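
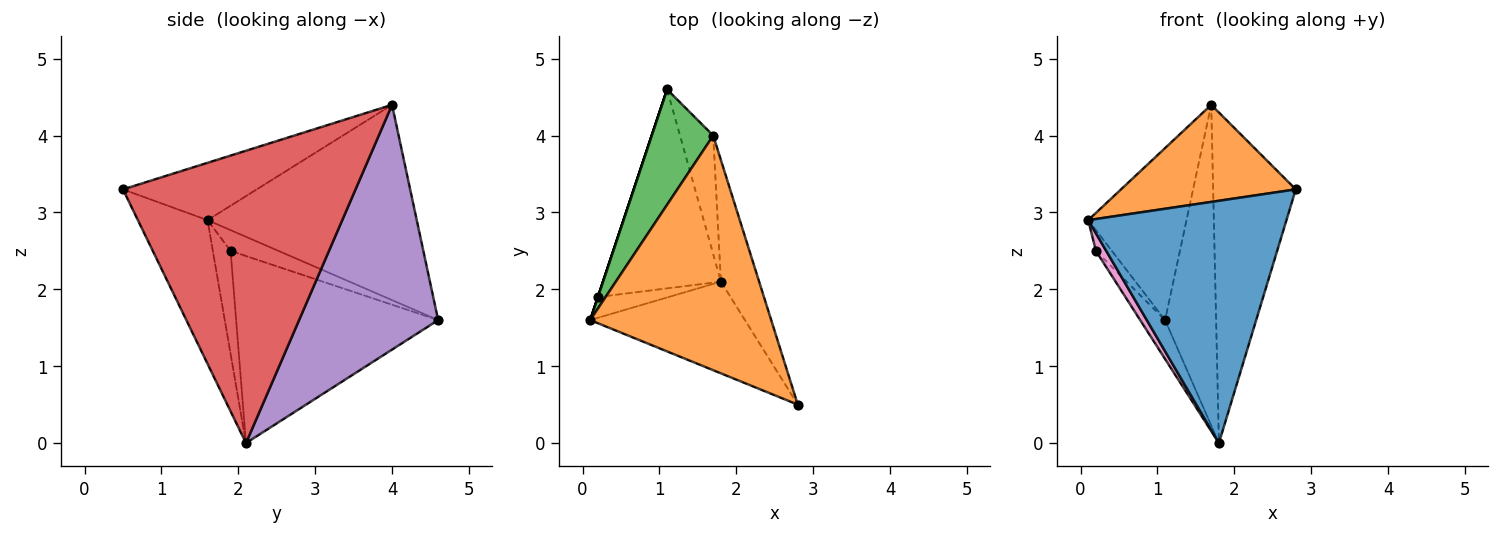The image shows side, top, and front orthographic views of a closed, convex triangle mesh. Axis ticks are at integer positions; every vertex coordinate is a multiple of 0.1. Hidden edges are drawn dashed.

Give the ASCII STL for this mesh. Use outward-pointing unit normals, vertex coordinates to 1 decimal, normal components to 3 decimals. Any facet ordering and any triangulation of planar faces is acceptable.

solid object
 facet normal -0.312 -0.889 -0.336
  outer loop
   vertex 1.8 2.1 0.0
   vertex 2.8 0.5 3.3
   vertex 0.1 1.6 2.9
  endloop
 endfacet
 facet normal -0.281 -0.367 0.887
  outer loop
   vertex 1.7 4.0 4.4
   vertex 0.1 1.6 2.9
   vertex 2.8 0.5 3.3
  endloop
 endfacet
 facet normal -0.870 0.409 0.274
  outer loop
   vertex 1.7 4.0 4.4
   vertex 1.1 4.6 1.6
   vertex 0.1 1.6 2.9
  endloop
 endfacet
 facet normal 0.935 0.332 -0.122
  outer loop
   vertex 1.7 4.0 4.4
   vertex 2.8 0.5 3.3
   vertex 1.8 2.1 0.0
  endloop
 endfacet
 facet normal 0.931 0.342 -0.126
  outer loop
   vertex 1.7 4.0 4.4
   vertex 1.8 2.1 0.0
   vertex 1.1 4.6 1.6
  endloop
 endfacet
 facet normal -0.949 0.316 0.000
  outer loop
   vertex 0.2 1.9 2.5
   vertex 0.1 1.6 2.9
   vertex 1.1 4.6 1.6
  endloop
 endfacet
 facet normal -0.743 -0.433 -0.510
  outer loop
   vertex 0.2 1.9 2.5
   vertex 1.8 2.1 0.0
   vertex 0.1 1.6 2.9
  endloop
 endfacet
 facet normal -0.841 0.104 -0.530
  outer loop
   vertex 0.2 1.9 2.5
   vertex 1.1 4.6 1.6
   vertex 1.8 2.1 0.0
  endloop
 endfacet
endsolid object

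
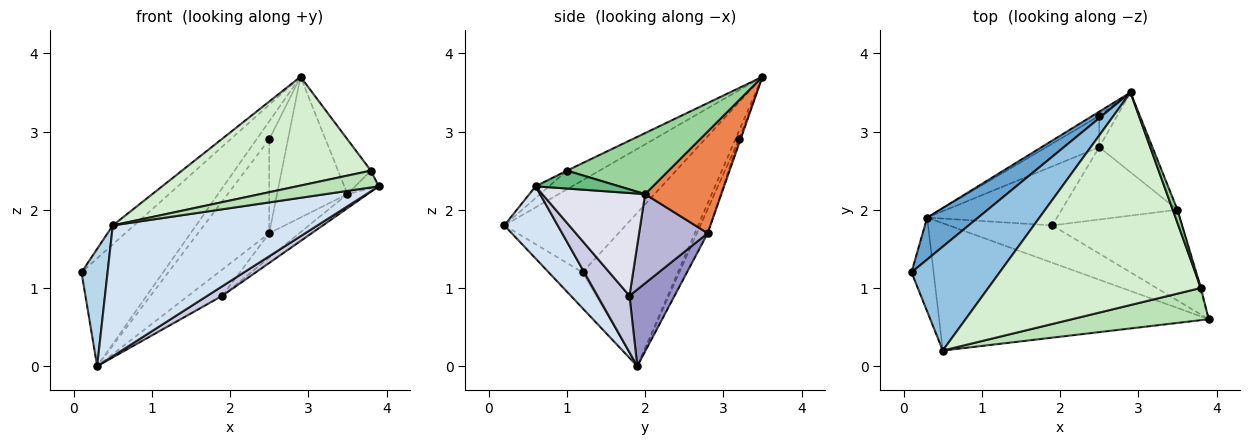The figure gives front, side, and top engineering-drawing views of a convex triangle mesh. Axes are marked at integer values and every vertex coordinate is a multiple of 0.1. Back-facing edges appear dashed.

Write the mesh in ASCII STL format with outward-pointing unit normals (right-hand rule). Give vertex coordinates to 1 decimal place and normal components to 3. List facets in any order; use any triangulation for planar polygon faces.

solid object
 facet normal -0.737 0.630 0.245
  outer loop
   vertex 0.3 1.9 0.0
   vertex 0.1 1.2 1.2
   vertex 2.9 3.5 3.7
  endloop
 endfacet
 facet normal -0.716 0.126 0.687
  outer loop
   vertex 0.5 0.2 1.8
   vertex 2.9 3.5 3.7
   vertex 0.1 1.2 1.2
  endloop
 endfacet
 facet normal -0.712 -0.548 -0.438
  outer loop
   vertex 0.5 0.2 1.8
   vertex 0.1 1.2 1.2
   vertex 0.3 1.9 0.0
  endloop
 endfacet
 facet normal 0.184 -0.704 -0.686
  outer loop
   vertex 0.5 0.2 1.8
   vertex 0.3 1.9 0.0
   vertex 3.9 0.6 2.3
  endloop
 endfacet
 facet normal 0.686 0.633 -0.359
  outer loop
   vertex 3.5 2.0 2.2
   vertex 2.5 2.8 1.7
   vertex 2.9 3.5 3.7
  endloop
 endfacet
 facet normal -0.266 0.939 -0.219
  outer loop
   vertex 2.5 3.2 2.9
   vertex 0.3 1.9 0.0
   vertex 2.9 3.5 3.7
  endloop
 endfacet
 facet normal -0.079 0.946 -0.315
  outer loop
   vertex 2.5 3.2 2.9
   vertex 2.9 3.5 3.7
   vertex 2.5 2.8 1.7
  endloop
 endfacet
 facet normal -0.142 0.939 -0.313
  outer loop
   vertex 2.5 3.2 2.9
   vertex 2.5 2.8 1.7
   vertex 0.3 1.9 0.0
  endloop
 endfacet
 facet normal 0.961 0.270 -0.060
  outer loop
   vertex 3.8 1.0 2.5
   vertex 3.9 0.6 2.3
   vertex 3.5 2.0 2.2
  endloop
 endfacet
 facet normal 0.949 0.307 0.073
  outer loop
   vertex 3.8 1.0 2.5
   vertex 3.5 2.0 2.2
   vertex 2.9 3.5 3.7
  endloop
 endfacet
 facet normal -0.076 -0.461 0.884
  outer loop
   vertex 3.8 1.0 2.5
   vertex 0.5 0.2 1.8
   vertex 3.9 0.6 2.3
  endloop
 endfacet
 facet normal -0.078 -0.454 0.887
  outer loop
   vertex 3.8 1.0 2.5
   vertex 2.9 3.5 3.7
   vertex 0.5 0.2 1.8
  endloop
 endfacet
 facet normal 0.475 0.358 -0.804
  outer loop
   vertex 1.9 1.8 0.9
   vertex 0.3 1.9 0.0
   vertex 2.5 2.8 1.7
  endloop
 endfacet
 facet normal 0.589 0.259 -0.765
  outer loop
   vertex 1.9 1.8 0.9
   vertex 2.5 2.8 1.7
   vertex 3.5 2.0 2.2
  endloop
 endfacet
 facet normal 0.468 -0.219 -0.856
  outer loop
   vertex 1.9 1.8 0.9
   vertex 3.9 0.6 2.3
   vertex 0.3 1.9 0.0
  endloop
 endfacet
 facet normal 0.617 0.121 -0.778
  outer loop
   vertex 1.9 1.8 0.9
   vertex 3.5 2.0 2.2
   vertex 3.9 0.6 2.3
  endloop
 endfacet
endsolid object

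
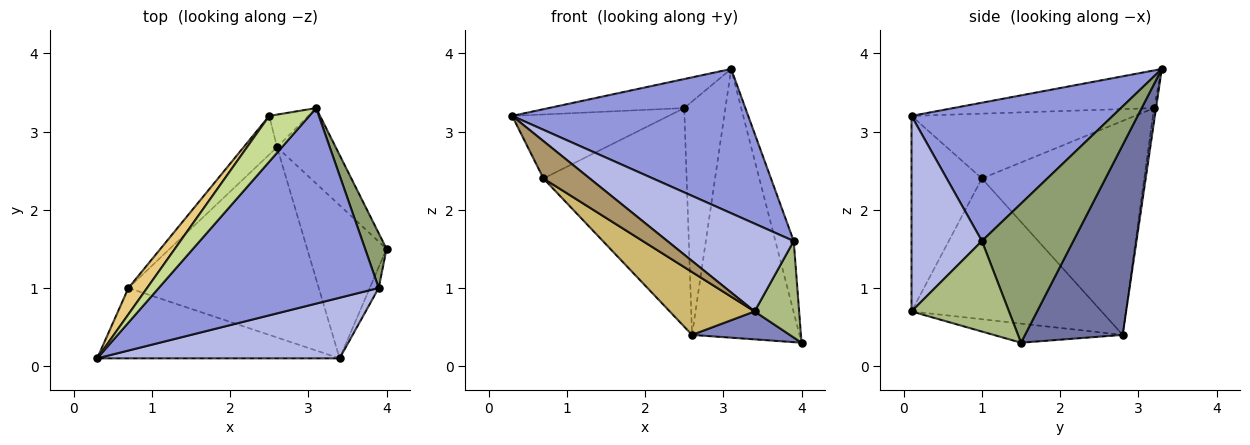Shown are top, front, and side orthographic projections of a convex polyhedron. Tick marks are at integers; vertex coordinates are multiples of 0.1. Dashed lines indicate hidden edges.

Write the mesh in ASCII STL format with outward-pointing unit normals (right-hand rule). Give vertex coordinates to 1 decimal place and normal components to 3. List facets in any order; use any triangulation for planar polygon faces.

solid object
 facet normal 0.658 0.725 -0.203
  outer loop
   vertex 2.6 2.8 0.4
   vertex 3.1 3.3 3.8
   vertex 4.0 1.5 0.3
  endloop
 endfacet
 facet normal -0.231 -0.175 -0.957
  outer loop
   vertex 2.6 2.8 0.4
   vertex 4.0 1.5 0.3
   vertex 3.4 0.1 0.7
  endloop
 endfacet
 facet normal 0.452 -0.530 0.718
  outer loop
   vertex 3.9 1.0 1.6
   vertex 3.1 3.3 3.8
   vertex 0.3 0.1 3.2
  endloop
 endfacet
 facet normal 0.417 -0.748 0.517
  outer loop
   vertex 3.9 1.0 1.6
   vertex 0.3 0.1 3.2
   vertex 3.4 0.1 0.7
  endloop
 endfacet
 facet normal 0.969 0.194 0.149
  outer loop
   vertex 3.9 1.0 1.6
   vertex 4.0 1.5 0.3
   vertex 3.1 3.3 3.8
  endloop
 endfacet
 facet normal 0.906 -0.414 -0.089
  outer loop
   vertex 3.9 1.0 1.6
   vertex 3.4 0.1 0.7
   vertex 4.0 1.5 0.3
  endloop
 endfacet
 facet normal -0.621 0.420 0.662
  outer loop
   vertex 2.5 3.2 3.3
   vertex 0.3 0.1 3.2
   vertex 3.1 3.3 3.8
  endloop
 endfacet
 facet normal -0.050 0.989 -0.138
  outer loop
   vertex 2.5 3.2 3.3
   vertex 3.1 3.3 3.8
   vertex 2.6 2.8 0.4
  endloop
 endfacet
 facet normal -0.580 -0.382 -0.719
  outer loop
   vertex 0.7 1.0 2.4
   vertex 3.4 0.1 0.7
   vertex 0.3 0.1 3.2
  endloop
 endfacet
 facet normal -0.575 -0.257 -0.777
  outer loop
   vertex 0.7 1.0 2.4
   vertex 2.6 2.8 0.4
   vertex 3.4 0.1 0.7
  endloop
 endfacet
 facet normal -0.797 0.558 0.230
  outer loop
   vertex 0.7 1.0 2.4
   vertex 0.3 0.1 3.2
   vertex 2.5 3.2 3.3
  endloop
 endfacet
 facet normal -0.745 0.657 -0.116
  outer loop
   vertex 0.7 1.0 2.4
   vertex 2.5 3.2 3.3
   vertex 2.6 2.8 0.4
  endloop
 endfacet
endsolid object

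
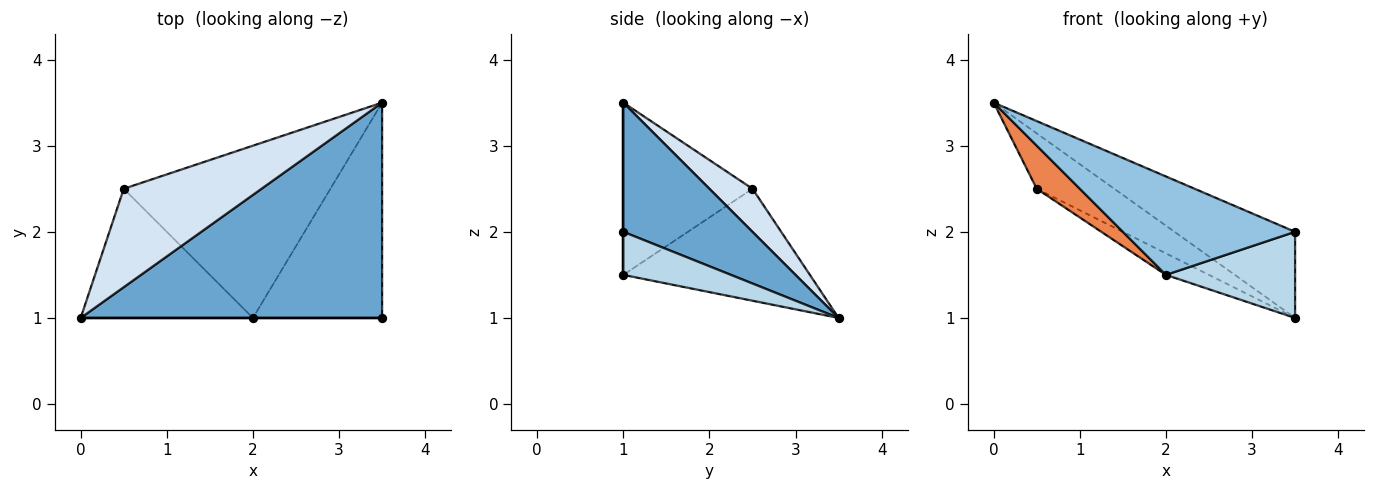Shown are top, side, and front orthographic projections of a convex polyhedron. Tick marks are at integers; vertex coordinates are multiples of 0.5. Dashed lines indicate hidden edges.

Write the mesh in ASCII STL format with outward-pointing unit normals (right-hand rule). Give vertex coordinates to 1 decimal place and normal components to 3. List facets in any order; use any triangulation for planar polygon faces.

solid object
 facet normal 0.370 0.345 0.863
  outer loop
   vertex 3.5 1.0 2.0
   vertex 3.5 3.5 1.0
   vertex 0.0 1.0 3.5
  endloop
 endfacet
 facet normal 0.000 -1.000 0.000
  outer loop
   vertex 2.0 1.0 1.5
   vertex 3.5 1.0 2.0
   vertex 0.0 1.0 3.5
  endloop
 endfacet
 facet normal 0.296 -0.355 -0.887
  outer loop
   vertex 2.0 1.0 1.5
   vertex 3.5 3.5 1.0
   vertex 3.5 1.0 2.0
  endloop
 endfacet
 facet normal 0.263 0.473 0.841
  outer loop
   vertex 0.5 2.5 2.5
   vertex 0.0 1.0 3.5
   vertex 3.5 3.5 1.0
  endloop
 endfacet
 facet normal -0.688 -0.229 -0.688
  outer loop
   vertex 0.5 2.5 2.5
   vertex 2.0 1.0 1.5
   vertex 0.0 1.0 3.5
  endloop
 endfacet
 facet normal -0.473 0.109 -0.874
  outer loop
   vertex 0.5 2.5 2.5
   vertex 3.5 3.5 1.0
   vertex 2.0 1.0 1.5
  endloop
 endfacet
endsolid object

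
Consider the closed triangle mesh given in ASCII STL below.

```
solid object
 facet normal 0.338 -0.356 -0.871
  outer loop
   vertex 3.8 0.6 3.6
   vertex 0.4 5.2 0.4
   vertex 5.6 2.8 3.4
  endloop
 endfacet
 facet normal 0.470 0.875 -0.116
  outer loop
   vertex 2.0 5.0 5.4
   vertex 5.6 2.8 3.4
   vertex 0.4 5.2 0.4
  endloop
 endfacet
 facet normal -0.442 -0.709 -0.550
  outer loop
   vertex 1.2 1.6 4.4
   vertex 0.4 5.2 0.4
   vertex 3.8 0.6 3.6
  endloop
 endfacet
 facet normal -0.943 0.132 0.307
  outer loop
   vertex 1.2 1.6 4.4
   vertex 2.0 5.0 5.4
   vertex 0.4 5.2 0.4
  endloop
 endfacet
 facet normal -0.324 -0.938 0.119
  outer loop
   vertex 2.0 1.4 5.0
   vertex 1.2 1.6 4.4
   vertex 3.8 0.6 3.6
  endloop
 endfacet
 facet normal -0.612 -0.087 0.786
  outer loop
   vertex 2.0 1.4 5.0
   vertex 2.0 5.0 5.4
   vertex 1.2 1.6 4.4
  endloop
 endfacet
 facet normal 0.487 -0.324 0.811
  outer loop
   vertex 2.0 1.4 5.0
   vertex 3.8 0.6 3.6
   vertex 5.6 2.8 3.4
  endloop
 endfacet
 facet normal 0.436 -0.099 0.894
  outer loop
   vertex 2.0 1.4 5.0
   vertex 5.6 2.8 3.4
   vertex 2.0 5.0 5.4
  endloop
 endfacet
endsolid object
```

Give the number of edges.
12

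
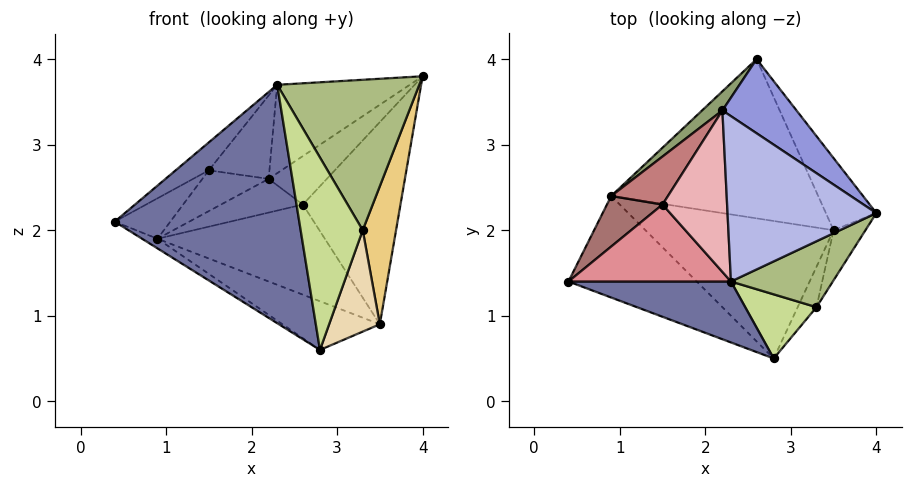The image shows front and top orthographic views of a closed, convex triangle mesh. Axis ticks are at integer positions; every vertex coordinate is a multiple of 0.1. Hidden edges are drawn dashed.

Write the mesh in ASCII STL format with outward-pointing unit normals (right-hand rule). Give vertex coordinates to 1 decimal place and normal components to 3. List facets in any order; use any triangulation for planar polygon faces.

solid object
 facet normal -0.204 -0.948 0.242
  outer loop
   vertex 2.3 1.4 3.7
   vertex 0.4 1.4 2.1
   vertex 2.8 0.5 0.6
  endloop
 endfacet
 facet normal -0.506 0.081 -0.859
  outer loop
   vertex 0.9 2.4 1.9
   vertex 2.8 0.5 0.6
   vertex 0.4 1.4 2.1
  endloop
 endfacet
 facet normal -0.190 0.537 0.822
  outer loop
   vertex 2.2 3.4 2.6
   vertex 4.0 2.2 3.8
   vertex 2.6 4.0 2.3
  endloop
 endfacet
 facet normal -0.264 0.455 0.851
  outer loop
   vertex 2.2 3.4 2.6
   vertex 2.3 1.4 3.7
   vertex 4.0 2.2 3.8
  endloop
 endfacet
 facet normal -0.683 0.635 0.360
  outer loop
   vertex 2.2 3.4 2.6
   vertex 2.6 4.0 2.3
   vertex 0.9 2.4 1.9
  endloop
 endfacet
 facet normal 0.377 -0.848 0.372
  outer loop
   vertex 3.3 1.1 2.0
   vertex 4.0 2.2 3.8
   vertex 2.3 1.4 3.7
  endloop
 endfacet
 facet normal 0.245 -0.920 0.307
  outer loop
   vertex 3.3 1.1 2.0
   vertex 2.3 1.4 3.7
   vertex 2.8 0.5 0.6
  endloop
 endfacet
 facet normal -0.251 0.477 -0.842
  outer loop
   vertex 3.5 2.0 0.9
   vertex 0.9 2.4 1.9
   vertex 2.6 4.0 2.3
  endloop
 endfacet
 facet normal -0.297 0.319 -0.900
  outer loop
   vertex 3.5 2.0 0.9
   vertex 2.8 0.5 0.6
   vertex 0.9 2.4 1.9
  endloop
 endfacet
 facet normal 0.844 0.506 -0.180
  outer loop
   vertex 3.5 2.0 0.9
   vertex 2.6 4.0 2.3
   vertex 4.0 2.2 3.8
  endloop
 endfacet
 facet normal 0.920 -0.368 -0.133
  outer loop
   vertex 3.5 2.0 0.9
   vertex 4.0 2.2 3.8
   vertex 3.3 1.1 2.0
  endloop
 endfacet
 facet normal 0.907 -0.392 -0.156
  outer loop
   vertex 3.5 2.0 0.9
   vertex 3.3 1.1 2.0
   vertex 2.8 0.5 0.6
  endloop
 endfacet
 facet normal -0.684 0.456 0.570
  outer loop
   vertex 1.5 2.3 2.7
   vertex 0.9 2.4 1.9
   vertex 0.4 1.4 2.1
  endloop
 endfacet
 facet normal -0.672 0.479 0.564
  outer loop
   vertex 1.5 2.3 2.7
   vertex 2.2 3.4 2.6
   vertex 0.9 2.4 1.9
  endloop
 endfacet
 facet normal -0.621 0.267 0.737
  outer loop
   vertex 1.5 2.3 2.7
   vertex 0.4 1.4 2.1
   vertex 2.3 1.4 3.7
  endloop
 endfacet
 facet normal -0.511 0.395 0.764
  outer loop
   vertex 1.5 2.3 2.7
   vertex 2.3 1.4 3.7
   vertex 2.2 3.4 2.6
  endloop
 endfacet
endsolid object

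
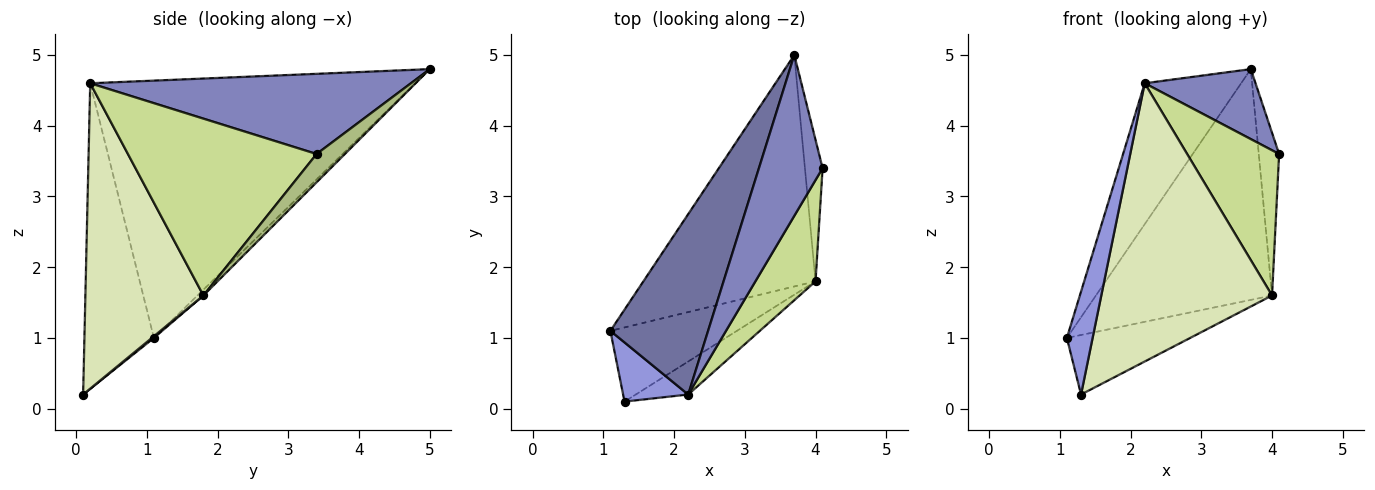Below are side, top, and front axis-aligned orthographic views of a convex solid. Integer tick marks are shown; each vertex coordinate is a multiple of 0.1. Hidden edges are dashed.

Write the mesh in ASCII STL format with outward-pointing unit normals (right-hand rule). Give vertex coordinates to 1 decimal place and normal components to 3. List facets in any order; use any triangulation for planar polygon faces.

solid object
 facet normal -0.901 0.267 0.342
  outer loop
   vertex 2.2 0.2 4.6
   vertex 3.7 5.0 4.8
   vertex 1.1 1.1 1.0
  endloop
 endfacet
 facet normal 0.756 -0.261 0.600
  outer loop
   vertex 2.2 0.2 4.6
   vertex 4.1 3.4 3.6
   vertex 3.7 5.0 4.8
  endloop
 endfacet
 facet normal -0.920 -0.341 0.196
  outer loop
   vertex 2.2 0.2 4.6
   vertex 1.1 1.1 1.0
   vertex 1.3 0.1 0.2
  endloop
 endfacet
 facet normal -0.024 0.706 -0.708
  outer loop
   vertex 4.0 1.8 1.6
   vertex 1.1 1.1 1.0
   vertex 3.7 5.0 4.8
  endloop
 endfacet
 facet normal 0.010 0.626 -0.780
  outer loop
   vertex 4.0 1.8 1.6
   vertex 1.3 0.1 0.2
   vertex 1.1 1.1 1.0
  endloop
 endfacet
 facet normal 0.724 0.520 -0.453
  outer loop
   vertex 4.0 1.8 1.6
   vertex 3.7 5.0 4.8
   vertex 4.1 3.4 3.6
  endloop
 endfacet
 facet normal 0.860 -0.419 0.292
  outer loop
   vertex 4.0 1.8 1.6
   vertex 4.1 3.4 3.6
   vertex 2.2 0.2 4.6
  endloop
 endfacet
 facet normal 0.566 -0.819 -0.097
  outer loop
   vertex 4.0 1.8 1.6
   vertex 2.2 0.2 4.6
   vertex 1.3 0.1 0.2
  endloop
 endfacet
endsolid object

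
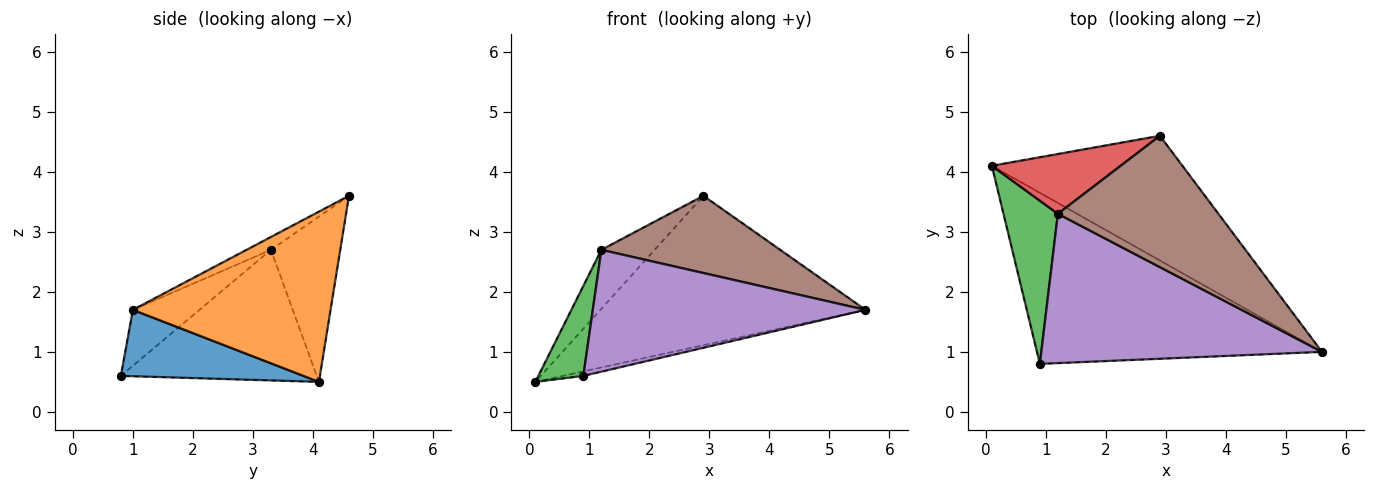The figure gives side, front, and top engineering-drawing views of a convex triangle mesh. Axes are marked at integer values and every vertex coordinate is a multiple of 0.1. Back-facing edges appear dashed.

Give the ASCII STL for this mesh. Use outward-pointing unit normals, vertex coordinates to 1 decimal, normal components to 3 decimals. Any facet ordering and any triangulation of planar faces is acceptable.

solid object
 facet normal 0.227 0.025 -0.974
  outer loop
   vertex 0.9 0.8 0.6
   vertex 0.1 4.1 0.5
   vertex 5.6 1.0 1.7
  endloop
 endfacet
 facet normal 0.497 0.666 -0.556
  outer loop
   vertex 2.9 4.6 3.6
   vertex 5.6 1.0 1.7
   vertex 0.1 4.1 0.5
  endloop
 endfacet
 facet normal -0.903 -0.208 0.376
  outer loop
   vertex 1.2 3.3 2.7
   vertex 0.1 4.1 0.5
   vertex 0.9 0.8 0.6
  endloop
 endfacet
 facet normal -0.675 0.518 0.526
  outer loop
   vertex 1.2 3.3 2.7
   vertex 2.9 4.6 3.6
   vertex 0.1 4.1 0.5
  endloop
 endfacet
 facet normal -0.153 -0.625 0.766
  outer loop
   vertex 1.2 3.3 2.7
   vertex 0.9 0.8 0.6
   vertex 5.6 1.0 1.7
  endloop
 endfacet
 facet normal -0.069 -0.506 0.860
  outer loop
   vertex 1.2 3.3 2.7
   vertex 5.6 1.0 1.7
   vertex 2.9 4.6 3.6
  endloop
 endfacet
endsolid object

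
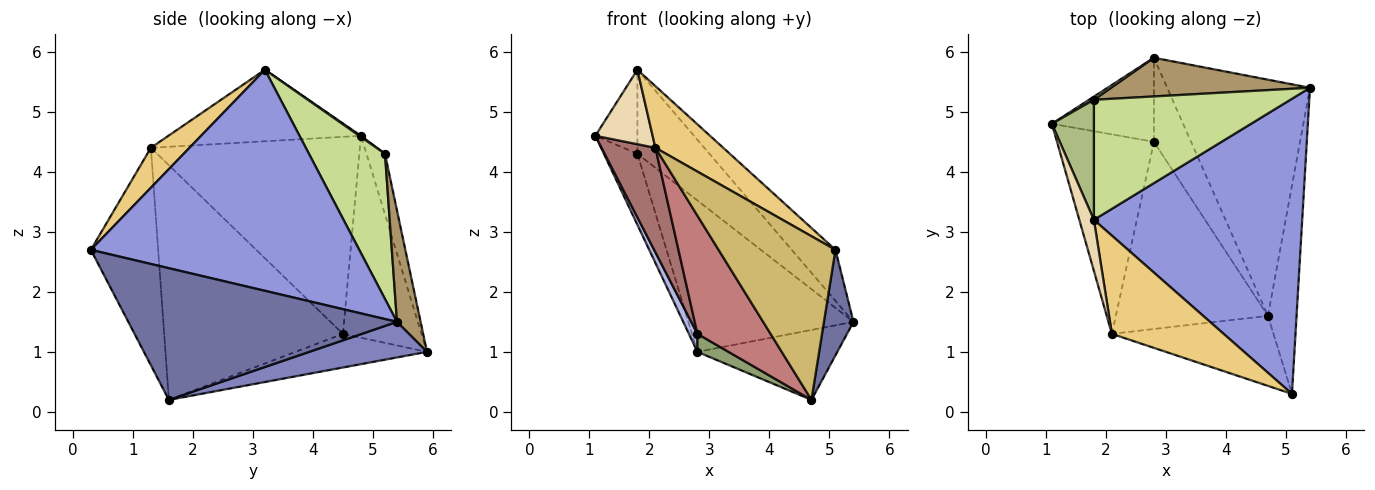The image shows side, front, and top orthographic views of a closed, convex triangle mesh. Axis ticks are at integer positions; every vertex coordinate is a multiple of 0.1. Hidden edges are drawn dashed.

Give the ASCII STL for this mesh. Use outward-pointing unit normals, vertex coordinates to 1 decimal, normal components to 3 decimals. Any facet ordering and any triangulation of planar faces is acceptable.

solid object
 facet normal 0.972 -0.107 -0.211
  outer loop
   vertex 4.7 1.6 0.2
   vertex 5.4 5.4 1.5
   vertex 5.1 0.3 2.7
  endloop
 endfacet
 facet normal 0.232 0.276 -0.933
  outer loop
   vertex 2.8 5.9 1.0
   vertex 5.4 5.4 1.5
   vertex 4.7 1.6 0.2
  endloop
 endfacet
 facet normal 0.723 0.118 0.681
  outer loop
   vertex 1.8 3.2 5.7
   vertex 5.1 0.3 2.7
   vertex 5.4 5.4 1.5
  endloop
 endfacet
 facet normal -0.888 -0.096 -0.449
  outer loop
   vertex 2.8 4.5 1.3
   vertex 1.1 4.8 4.6
   vertex 2.8 5.9 1.0
  endloop
 endfacet
 facet normal -0.663 -0.157 -0.732
  outer loop
   vertex 2.8 4.5 1.3
   vertex 2.8 5.9 1.0
   vertex 4.7 1.6 0.2
  endloop
 endfacet
 facet normal 0.023 0.573 0.819
  outer loop
   vertex 1.8 5.2 4.3
   vertex 1.1 4.8 4.6
   vertex 1.8 3.2 5.7
  endloop
 endfacet
 facet normal 0.518 0.491 0.701
  outer loop
   vertex 1.8 5.2 4.3
   vertex 1.8 3.2 5.7
   vertex 5.4 5.4 1.5
  endloop
 endfacet
 facet normal -0.483 0.875 0.039
  outer loop
   vertex 1.8 5.2 4.3
   vertex 2.8 5.9 1.0
   vertex 1.1 4.8 4.6
  endloop
 endfacet
 facet normal 0.137 0.960 0.245
  outer loop
   vertex 1.8 5.2 4.3
   vertex 5.4 5.4 1.5
   vertex 2.8 5.9 1.0
  endloop
 endfacet
 facet normal -0.468 -0.813 -0.348
  outer loop
   vertex 2.1 1.3 4.4
   vertex 4.7 1.6 0.2
   vertex 5.1 0.3 2.7
  endloop
 endfacet
 facet normal 0.290 -0.509 0.811
  outer loop
   vertex 2.1 1.3 4.4
   vertex 5.1 0.3 2.7
   vertex 1.8 3.2 5.7
  endloop
 endfacet
 facet normal -0.941 -0.280 0.192
  outer loop
   vertex 2.1 1.3 4.4
   vertex 1.8 3.2 5.7
   vertex 1.1 4.8 4.6
  endloop
 endfacet
 facet normal -0.874 -0.225 -0.430
  outer loop
   vertex 2.1 1.3 4.4
   vertex 1.1 4.8 4.6
   vertex 2.8 4.5 1.3
  endloop
 endfacet
 facet normal -0.794 -0.325 -0.514
  outer loop
   vertex 2.1 1.3 4.4
   vertex 2.8 4.5 1.3
   vertex 4.7 1.6 0.2
  endloop
 endfacet
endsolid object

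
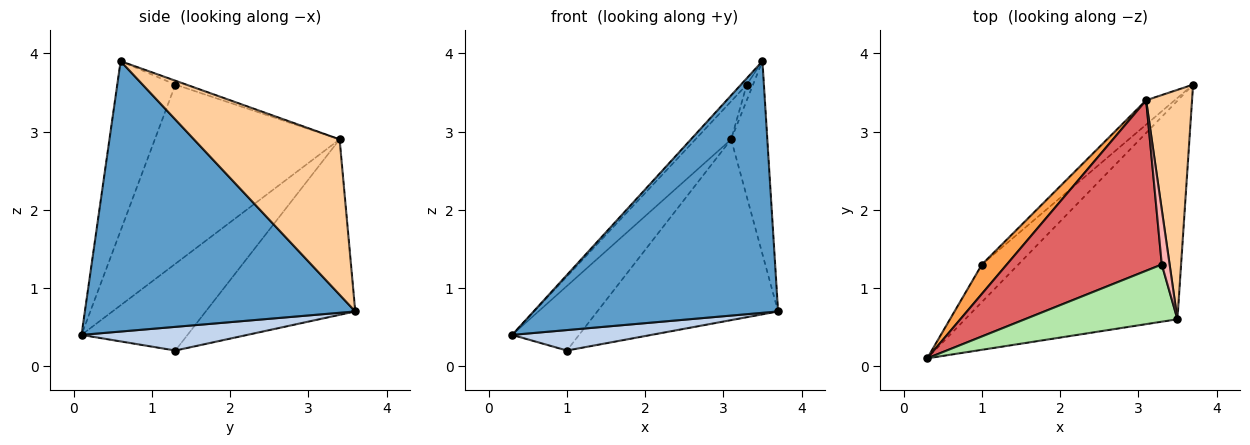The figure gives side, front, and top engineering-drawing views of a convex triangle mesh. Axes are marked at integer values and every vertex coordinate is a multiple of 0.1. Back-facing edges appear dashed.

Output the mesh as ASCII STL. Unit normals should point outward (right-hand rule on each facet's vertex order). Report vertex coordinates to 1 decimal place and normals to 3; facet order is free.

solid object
 facet normal 0.641 -0.580 -0.503
  outer loop
   vertex 3.5 0.6 3.9
   vertex 0.3 0.1 0.4
   vertex 3.7 3.6 0.7
  endloop
 endfacet
 facet normal 0.496 -0.416 -0.762
  outer loop
   vertex 1.0 1.3 0.2
   vertex 3.7 3.6 0.7
   vertex 0.3 0.1 0.4
  endloop
 endfacet
 facet normal -0.822 0.519 0.236
  outer loop
   vertex 3.1 3.4 2.9
   vertex 1.0 1.3 0.2
   vertex 0.3 0.1 0.4
  endloop
 endfacet
 facet normal 0.933 0.232 0.276
  outer loop
   vertex 3.1 3.4 2.9
   vertex 3.5 0.6 3.9
   vertex 3.7 3.6 0.7
  endloop
 endfacet
 facet normal -0.634 0.767 -0.103
  outer loop
   vertex 3.1 3.4 2.9
   vertex 3.7 3.6 0.7
   vertex 1.0 1.3 0.2
  endloop
 endfacet
 facet normal -0.741 0.074 0.667
  outer loop
   vertex 3.3 1.3 3.6
   vertex 0.3 0.1 0.4
   vertex 3.5 0.6 3.9
  endloop
 endfacet
 facet normal -0.748 0.145 0.647
  outer loop
   vertex 3.3 1.3 3.6
   vertex 3.1 3.4 2.9
   vertex 0.3 0.1 0.4
  endloop
 endfacet
 facet normal -0.433 0.248 0.867
  outer loop
   vertex 3.3 1.3 3.6
   vertex 3.5 0.6 3.9
   vertex 3.1 3.4 2.9
  endloop
 endfacet
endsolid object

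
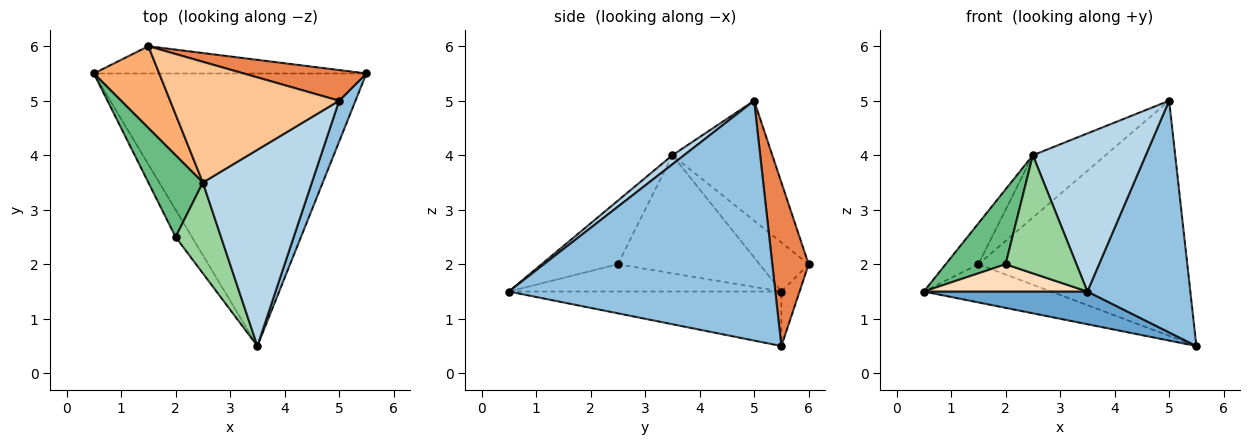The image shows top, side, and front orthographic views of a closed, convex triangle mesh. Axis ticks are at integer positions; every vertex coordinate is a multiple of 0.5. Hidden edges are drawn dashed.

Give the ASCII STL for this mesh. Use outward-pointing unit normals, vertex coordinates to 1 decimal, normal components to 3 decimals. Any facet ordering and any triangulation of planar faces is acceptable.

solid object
 facet normal -0.195 -0.117 -0.974
  outer loop
   vertex 3.5 0.5 1.5
   vertex 0.5 5.5 1.5
   vertex 5.5 5.5 0.5
  endloop
 endfacet
 facet normal 0.931 -0.360 0.063
  outer loop
   vertex 5.0 5.0 5.0
   vertex 3.5 0.5 1.5
   vertex 5.5 5.5 0.5
  endloop
 endfacet
 facet normal 0.065 -0.626 0.777
  outer loop
   vertex 2.5 3.5 4.0
   vertex 3.5 0.5 1.5
   vertex 5.0 5.0 5.0
  endloop
 endfacet
 facet normal -0.115 0.808 -0.577
  outer loop
   vertex 1.5 6.0 2.0
   vertex 5.5 5.5 0.5
   vertex 0.5 5.5 1.5
  endloop
 endfacet
 facet normal 0.170 0.977 0.127
  outer loop
   vertex 1.5 6.0 2.0
   vertex 5.0 5.0 5.0
   vertex 5.5 5.5 0.5
  endloop
 endfacet
 facet normal -0.557 0.371 0.743
  outer loop
   vertex 1.5 6.0 2.0
   vertex 0.5 5.5 1.5
   vertex 2.5 3.5 4.0
  endloop
 endfacet
 facet normal -0.533 0.388 0.752
  outer loop
   vertex 1.5 6.0 2.0
   vertex 2.5 3.5 4.0
   vertex 5.0 5.0 5.0
  endloop
 endfacet
 facet normal -0.762 -0.457 -0.457
  outer loop
   vertex 2.0 2.5 2.0
   vertex 0.5 5.5 1.5
   vertex 3.5 0.5 1.5
  endloop
 endfacet
 facet normal -0.848 -0.359 0.391
  outer loop
   vertex 2.0 2.5 2.0
   vertex 2.5 3.5 4.0
   vertex 0.5 5.5 1.5
  endloop
 endfacet
 facet normal -0.649 -0.603 0.464
  outer loop
   vertex 2.0 2.5 2.0
   vertex 3.5 0.5 1.5
   vertex 2.5 3.5 4.0
  endloop
 endfacet
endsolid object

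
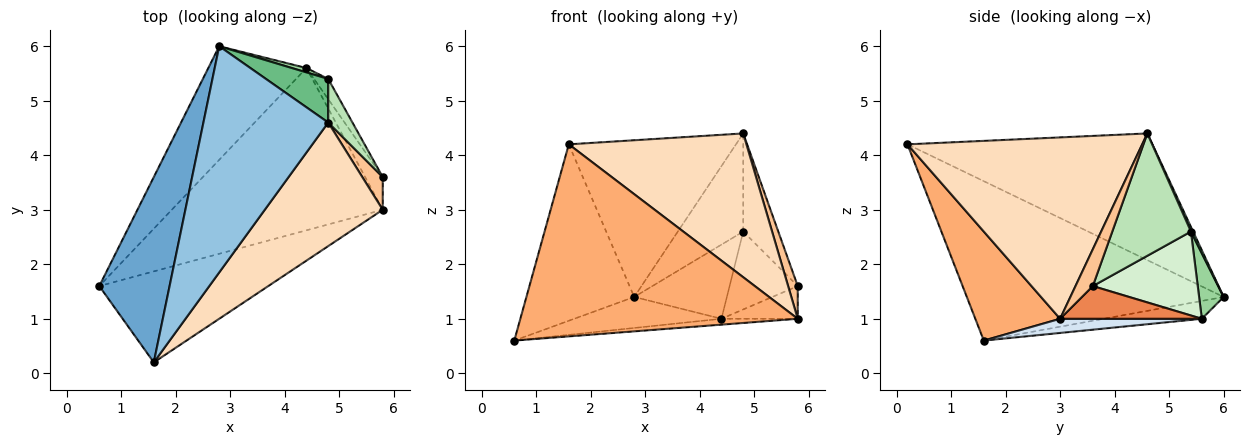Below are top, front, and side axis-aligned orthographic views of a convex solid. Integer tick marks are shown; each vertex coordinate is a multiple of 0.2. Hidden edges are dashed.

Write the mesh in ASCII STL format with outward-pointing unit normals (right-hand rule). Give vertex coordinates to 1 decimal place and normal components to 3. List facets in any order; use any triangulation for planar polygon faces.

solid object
 facet normal -0.854 0.359 0.377
  outer loop
   vertex 1.6 0.2 4.2
   vertex 2.8 6.0 1.4
   vertex 0.6 1.6 0.6
  endloop
 endfacet
 facet normal -0.641 0.437 0.631
  outer loop
   vertex 4.8 4.6 4.4
   vertex 2.8 6.0 1.4
   vertex 1.6 0.2 4.2
  endloop
 endfacet
 facet normal -0.173 0.259 -0.950
  outer loop
   vertex 4.4 5.6 1.0
   vertex 0.6 1.6 0.6
   vertex 2.8 6.0 1.4
  endloop
 endfacet
 facet normal 0.067 0.036 -0.997
  outer loop
   vertex 5.8 3.0 1.0
   vertex 0.6 1.6 0.6
   vertex 4.4 5.6 1.0
  endloop
 endfacet
 facet normal 0.796 0.428 -0.428
  outer loop
   vertex 5.8 3.0 1.0
   vertex 4.4 5.6 1.0
   vertex 5.8 3.6 1.6
  endloop
 endfacet
 facet normal 0.266 -0.871 -0.413
  outer loop
   vertex 5.8 3.0 1.0
   vertex 1.6 0.2 4.2
   vertex 0.6 1.6 0.6
  endloop
 endfacet
 facet normal 0.786 -0.437 0.437
  outer loop
   vertex 5.8 3.0 1.0
   vertex 5.8 3.6 1.6
   vertex 4.8 4.6 4.4
  endloop
 endfacet
 facet normal 0.708 -0.536 0.460
  outer loop
   vertex 5.8 3.0 1.0
   vertex 4.8 4.6 4.4
   vertex 1.6 0.2 4.2
  endloop
 endfacet
 facet normal 0.030 0.913 0.406
  outer loop
   vertex 4.8 5.4 2.6
   vertex 2.8 6.0 1.4
   vertex 4.8 4.6 4.4
  endloop
 endfacet
 facet normal 0.255 0.965 0.057
  outer loop
   vertex 4.8 5.4 2.6
   vertex 4.4 5.6 1.0
   vertex 2.8 6.0 1.4
  endloop
 endfacet
 facet normal 0.899 0.400 0.178
  outer loop
   vertex 4.8 5.4 2.6
   vertex 4.8 4.6 4.4
   vertex 5.8 3.6 1.6
  endloop
 endfacet
 facet normal 0.830 0.539 -0.140
  outer loop
   vertex 4.8 5.4 2.6
   vertex 5.8 3.6 1.6
   vertex 4.4 5.6 1.0
  endloop
 endfacet
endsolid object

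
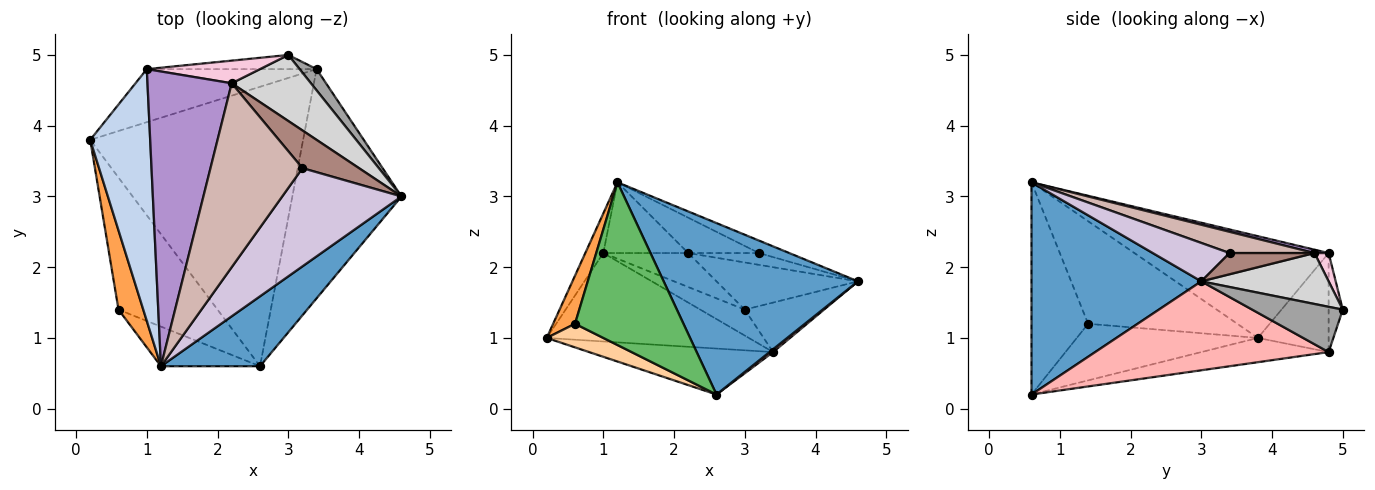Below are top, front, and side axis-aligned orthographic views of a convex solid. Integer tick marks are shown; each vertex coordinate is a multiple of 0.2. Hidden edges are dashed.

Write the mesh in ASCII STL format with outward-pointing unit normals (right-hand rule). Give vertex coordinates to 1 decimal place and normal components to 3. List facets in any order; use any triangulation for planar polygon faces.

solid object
 facet normal 0.629 -0.720 0.294
  outer loop
   vertex 2.6 0.6 0.2
   vertex 4.6 3.0 1.8
   vertex 1.2 0.6 3.2
  endloop
 endfacet
 facet normal -0.859 0.080 0.506
  outer loop
   vertex 1.0 4.8 2.2
   vertex 0.2 3.8 1.0
   vertex 1.2 0.6 3.2
  endloop
 endfacet
 facet normal -0.962 -0.141 0.232
  outer loop
   vertex 0.6 1.4 1.2
   vertex 1.2 0.6 3.2
   vertex 0.2 3.8 1.0
  endloop
 endfacet
 facet normal -0.490 -0.153 -0.858
  outer loop
   vertex 0.6 1.4 1.2
   vertex 0.2 3.8 1.0
   vertex 2.6 0.6 0.2
  endloop
 endfacet
 facet normal -0.452 -0.867 -0.211
  outer loop
   vertex 0.6 1.4 1.2
   vertex 2.6 0.6 0.2
   vertex 1.2 0.6 3.2
  endloop
 endfacet
 facet normal -0.287 0.821 -0.493
  outer loop
   vertex 3.4 4.8 0.8
   vertex 0.2 3.8 1.0
   vertex 1.0 4.8 2.2
  endloop
 endfacet
 facet normal -0.112 0.161 -0.981
  outer loop
   vertex 3.4 4.8 0.8
   vertex 2.6 0.6 0.2
   vertex 0.2 3.8 1.0
  endloop
 endfacet
 facet normal 0.632 -0.010 -0.775
  outer loop
   vertex 3.4 4.8 0.8
   vertex 4.6 3.0 1.8
   vertex 2.6 0.6 0.2
  endloop
 endfacet
 facet normal 0.039 0.233 0.972
  outer loop
   vertex 2.2 4.6 2.2
   vertex 1.0 4.8 2.2
   vertex 1.2 0.6 3.2
  endloop
 endfacet
 facet normal 0.304 0.120 0.945
  outer loop
   vertex 3.2 3.4 2.2
   vertex 1.2 0.6 3.2
   vertex 4.6 3.0 1.8
  endloop
 endfacet
 facet normal 0.337 0.281 0.899
  outer loop
   vertex 3.2 3.4 2.2
   vertex 4.6 3.0 1.8
   vertex 2.2 4.6 2.2
  endloop
 endfacet
 facet normal 0.221 0.184 0.958
  outer loop
   vertex 3.2 3.4 2.2
   vertex 2.2 4.6 2.2
   vertex 1.2 0.6 3.2
  endloop
 endfacet
 facet normal -0.269 0.846 -0.461
  outer loop
   vertex 3.0 5.0 1.4
   vertex 3.4 4.8 0.8
   vertex 1.0 4.8 2.2
  endloop
 endfacet
 facet normal 0.137 0.824 0.549
  outer loop
   vertex 3.0 5.0 1.4
   vertex 1.0 4.8 2.2
   vertex 2.2 4.6 2.2
  endloop
 endfacet
 facet normal 0.724 0.634 0.272
  outer loop
   vertex 3.0 5.0 1.4
   vertex 4.6 3.0 1.8
   vertex 3.4 4.8 0.8
  endloop
 endfacet
 facet normal 0.464 0.515 0.721
  outer loop
   vertex 3.0 5.0 1.4
   vertex 2.2 4.6 2.2
   vertex 4.6 3.0 1.8
  endloop
 endfacet
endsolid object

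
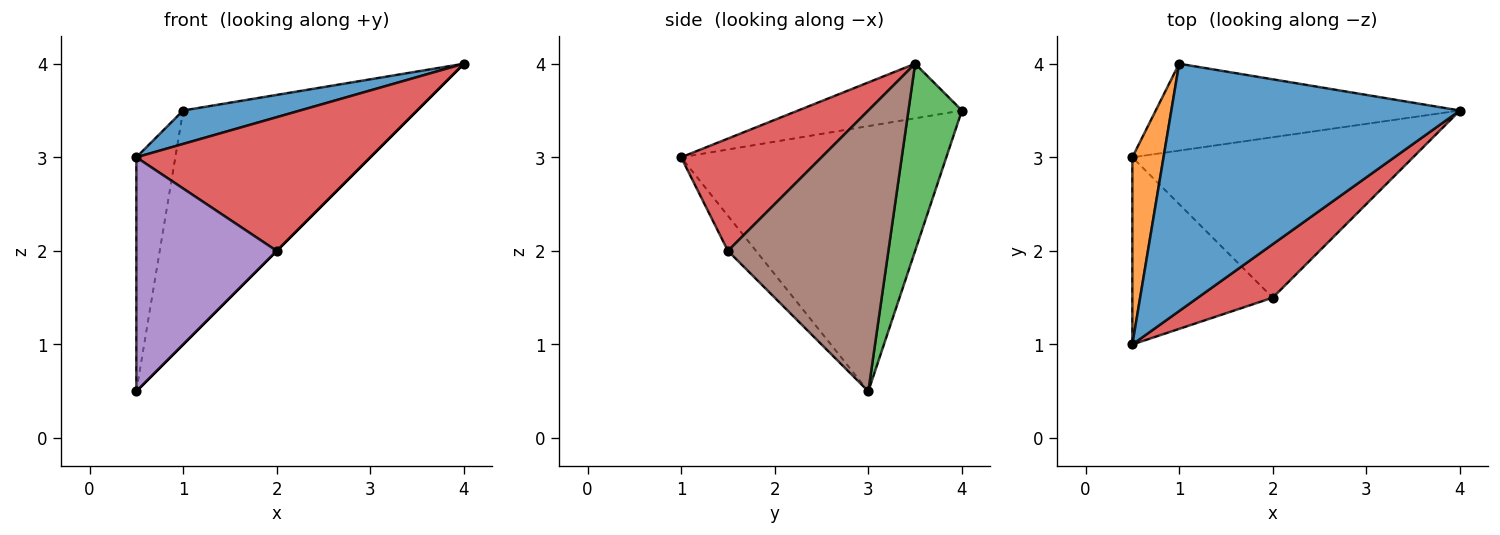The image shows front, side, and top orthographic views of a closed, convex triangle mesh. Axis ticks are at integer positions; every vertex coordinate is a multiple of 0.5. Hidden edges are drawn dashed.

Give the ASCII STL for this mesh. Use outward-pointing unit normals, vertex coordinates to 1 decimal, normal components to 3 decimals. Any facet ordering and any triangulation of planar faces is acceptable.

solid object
 facet normal -0.184 -0.132 0.974
  outer loop
   vertex 1.0 4.0 3.5
   vertex 0.5 1.0 3.0
   vertex 4.0 3.5 4.0
  endloop
 endfacet
 facet normal -0.983 0.145 0.116
  outer loop
   vertex 0.5 3.0 0.5
   vertex 0.5 1.0 3.0
   vertex 1.0 4.0 3.5
  endloop
 endfacet
 facet normal 0.210 0.917 -0.340
  outer loop
   vertex 0.5 3.0 0.5
   vertex 1.0 4.0 3.5
   vertex 4.0 3.5 4.0
  endloop
 endfacet
 facet normal 0.487 -0.811 0.324
  outer loop
   vertex 2.0 1.5 2.0
   vertex 4.0 3.5 4.0
   vertex 0.5 1.0 3.0
  endloop
 endfacet
 facet normal -0.154 -0.772 -0.617
  outer loop
   vertex 2.0 1.5 2.0
   vertex 0.5 1.0 3.0
   vertex 0.5 3.0 0.5
  endloop
 endfacet
 facet normal 0.707 0.000 -0.707
  outer loop
   vertex 2.0 1.5 2.0
   vertex 0.5 3.0 0.5
   vertex 4.0 3.5 4.0
  endloop
 endfacet
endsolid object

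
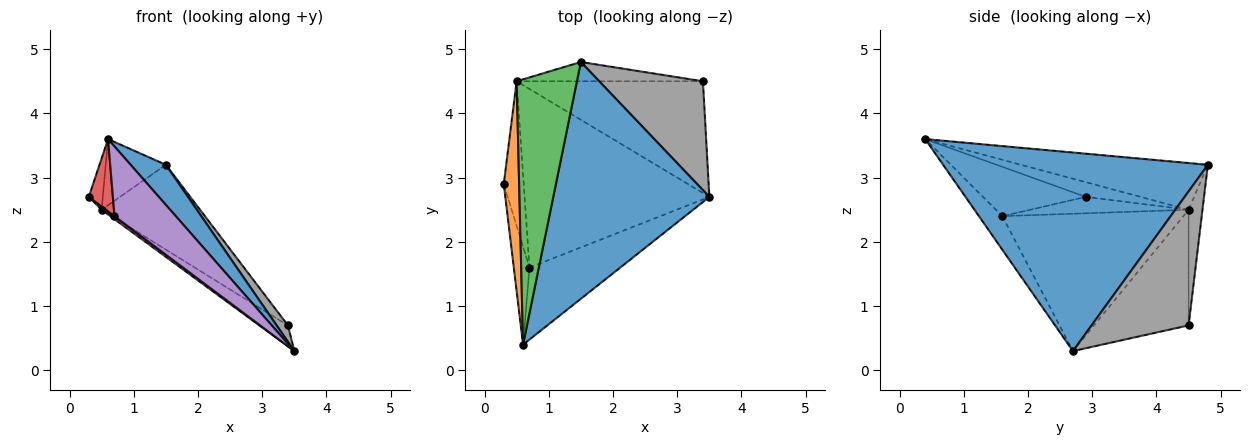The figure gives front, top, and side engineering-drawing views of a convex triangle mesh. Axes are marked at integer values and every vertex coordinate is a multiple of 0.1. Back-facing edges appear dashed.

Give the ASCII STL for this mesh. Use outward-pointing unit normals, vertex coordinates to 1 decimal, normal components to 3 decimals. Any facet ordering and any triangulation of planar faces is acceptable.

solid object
 facet normal 0.782 -0.104 0.615
  outer loop
   vertex 1.5 4.8 3.2
   vertex 0.6 0.4 3.6
   vertex 3.5 2.7 0.3
  endloop
 endfacet
 facet normal -0.682 0.174 0.711
  outer loop
   vertex 0.5 4.5 2.5
   vertex 0.3 2.9 2.7
   vertex 0.6 0.4 3.6
  endloop
 endfacet
 facet normal -0.601 0.193 0.776
  outer loop
   vertex 0.5 4.5 2.5
   vertex 0.6 0.4 3.6
   vertex 1.5 4.8 3.2
  endloop
 endfacet
 facet normal -0.930 -0.218 -0.296
  outer loop
   vertex 0.7 1.6 2.4
   vertex 0.6 0.4 3.6
   vertex 0.3 2.9 2.7
  endloop
 endfacet
 facet normal -0.256 -0.673 -0.694
  outer loop
   vertex 0.7 1.6 2.4
   vertex 3.5 2.7 0.3
   vertex 0.6 0.4 3.6
  endloop
 endfacet
 facet normal -0.635 -0.017 -0.772
  outer loop
   vertex 0.7 1.6 2.4
   vertex 0.3 2.9 2.7
   vertex 0.5 4.5 2.5
  endloop
 endfacet
 facet normal -0.597 -0.013 -0.802
  outer loop
   vertex 0.7 1.6 2.4
   vertex 0.5 4.5 2.5
   vertex 3.5 2.7 0.3
  endloop
 endfacet
 facet normal 0.787 -0.092 0.609
  outer loop
   vertex 3.4 4.5 0.7
   vertex 1.5 4.8 3.2
   vertex 3.5 2.7 0.3
  endloop
 endfacet
 facet normal -0.521 0.158 -0.839
  outer loop
   vertex 3.4 4.5 0.7
   vertex 3.5 2.7 0.3
   vertex 0.5 4.5 2.5
  endloop
 endfacet
 facet normal -0.136 0.966 -0.219
  outer loop
   vertex 3.4 4.5 0.7
   vertex 0.5 4.5 2.5
   vertex 1.5 4.8 3.2
  endloop
 endfacet
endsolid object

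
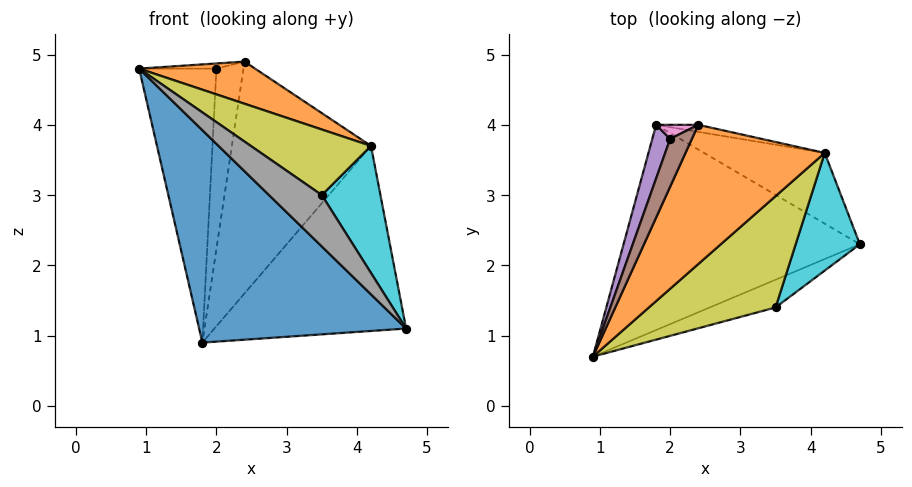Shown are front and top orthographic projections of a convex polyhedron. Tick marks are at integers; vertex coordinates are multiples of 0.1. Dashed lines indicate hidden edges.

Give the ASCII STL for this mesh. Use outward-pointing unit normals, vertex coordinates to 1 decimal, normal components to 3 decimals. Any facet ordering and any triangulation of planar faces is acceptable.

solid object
 facet normal -0.350 -0.674 -0.651
  outer loop
   vertex 1.8 4.0 0.9
   vertex 4.7 2.3 1.1
   vertex 0.9 0.7 4.8
  endloop
 endfacet
 facet normal 0.498 -0.251 0.830
  outer loop
   vertex 4.2 3.6 3.7
   vertex 2.4 4.0 4.9
   vertex 0.9 0.7 4.8
  endloop
 endfacet
 facet normal 0.497 0.811 -0.310
  outer loop
   vertex 4.2 3.6 3.7
   vertex 4.7 2.3 1.1
   vertex 1.8 4.0 0.9
  endloop
 endfacet
 facet normal 0.198 0.980 -0.030
  outer loop
   vertex 4.2 3.6 3.7
   vertex 1.8 4.0 0.9
   vertex 2.4 4.0 4.9
  endloop
 endfacet
 facet normal -0.940 0.334 0.065
  outer loop
   vertex 2.0 3.8 4.8
   vertex 1.8 4.0 0.9
   vertex 0.9 0.7 4.8
  endloop
 endfacet
 facet normal -0.289 0.103 0.952
  outer loop
   vertex 2.0 3.8 4.8
   vertex 0.9 0.7 4.8
   vertex 2.4 4.0 4.9
  endloop
 endfacet
 facet normal -0.460 0.885 0.069
  outer loop
   vertex 2.0 3.8 4.8
   vertex 2.4 4.0 4.9
   vertex 1.8 4.0 0.9
  endloop
 endfacet
 facet normal -0.091 -0.876 -0.473
  outer loop
   vertex 3.5 1.4 3.0
   vertex 0.9 0.7 4.8
   vertex 4.7 2.3 1.1
  endloop
 endfacet
 facet normal 0.591 -0.409 0.695
  outer loop
   vertex 3.5 1.4 3.0
   vertex 4.2 3.6 3.7
   vertex 0.9 0.7 4.8
  endloop
 endfacet
 facet normal 0.852 -0.384 0.356
  outer loop
   vertex 3.5 1.4 3.0
   vertex 4.7 2.3 1.1
   vertex 4.2 3.6 3.7
  endloop
 endfacet
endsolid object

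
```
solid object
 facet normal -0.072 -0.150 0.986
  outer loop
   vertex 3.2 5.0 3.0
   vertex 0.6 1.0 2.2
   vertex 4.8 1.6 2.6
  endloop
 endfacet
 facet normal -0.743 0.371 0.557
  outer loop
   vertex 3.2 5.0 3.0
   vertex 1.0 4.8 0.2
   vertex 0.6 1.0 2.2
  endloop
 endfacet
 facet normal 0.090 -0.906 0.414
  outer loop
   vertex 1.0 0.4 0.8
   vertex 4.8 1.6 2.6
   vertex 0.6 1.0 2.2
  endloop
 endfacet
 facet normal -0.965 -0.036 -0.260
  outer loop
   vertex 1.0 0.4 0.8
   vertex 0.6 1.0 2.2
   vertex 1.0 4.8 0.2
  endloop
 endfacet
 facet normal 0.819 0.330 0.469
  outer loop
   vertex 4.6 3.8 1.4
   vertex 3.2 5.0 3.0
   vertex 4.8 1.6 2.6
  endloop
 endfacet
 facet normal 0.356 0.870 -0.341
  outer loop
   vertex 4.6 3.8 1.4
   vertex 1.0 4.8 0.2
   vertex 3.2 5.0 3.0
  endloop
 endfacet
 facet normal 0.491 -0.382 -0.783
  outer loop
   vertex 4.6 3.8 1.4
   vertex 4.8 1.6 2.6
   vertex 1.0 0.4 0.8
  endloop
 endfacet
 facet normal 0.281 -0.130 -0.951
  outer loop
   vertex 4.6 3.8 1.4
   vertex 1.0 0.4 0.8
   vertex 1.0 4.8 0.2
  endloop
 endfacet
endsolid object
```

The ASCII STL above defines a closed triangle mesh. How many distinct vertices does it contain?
6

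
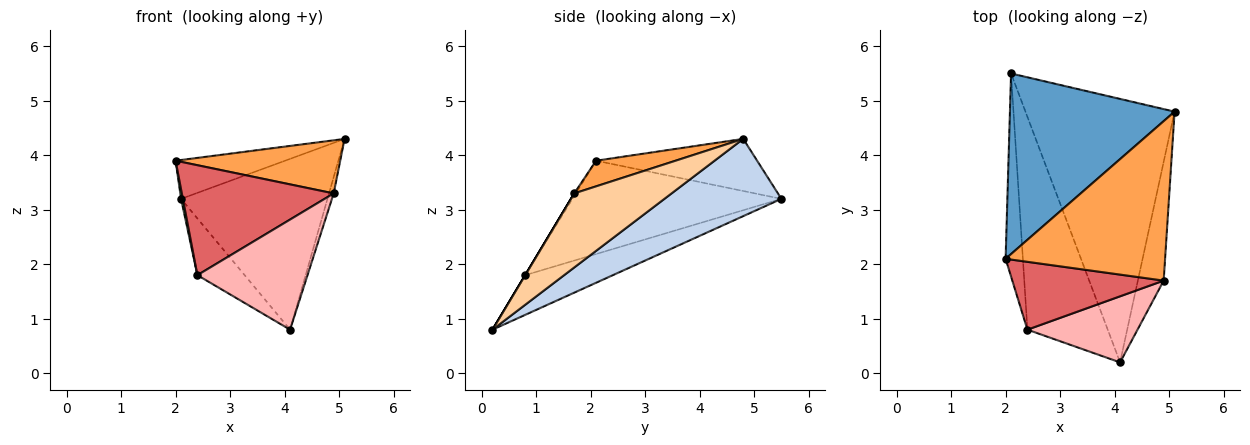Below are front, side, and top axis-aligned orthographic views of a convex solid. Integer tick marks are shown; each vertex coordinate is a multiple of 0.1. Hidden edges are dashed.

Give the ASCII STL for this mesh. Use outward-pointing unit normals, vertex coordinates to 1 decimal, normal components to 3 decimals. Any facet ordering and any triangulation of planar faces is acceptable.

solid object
 facet normal -0.296 0.201 0.934
  outer loop
   vertex 2.1 5.5 3.2
   vertex 2.0 2.1 3.9
   vertex 5.1 4.8 4.3
  endloop
 endfacet
 facet normal 0.399 0.499 -0.770
  outer loop
   vertex 2.1 5.5 3.2
   vertex 5.1 4.8 4.3
   vertex 4.1 0.2 0.8
  endloop
 endfacet
 facet normal 0.151 -0.312 0.938
  outer loop
   vertex 4.9 1.7 3.3
   vertex 5.1 4.8 4.3
   vertex 2.0 2.1 3.9
  endloop
 endfacet
 facet normal 0.943 0.045 -0.329
  outer loop
   vertex 4.9 1.7 3.3
   vertex 4.1 0.2 0.8
   vertex 5.1 4.8 4.3
  endloop
 endfacet
 facet normal -0.983 -0.009 -0.182
  outer loop
   vertex 2.4 0.8 1.8
   vertex 2.0 2.1 3.9
   vertex 2.1 5.5 3.2
  endloop
 endfacet
 facet normal -0.431 0.232 -0.872
  outer loop
   vertex 2.4 0.8 1.8
   vertex 2.1 5.5 3.2
   vertex 4.1 0.2 0.8
  endloop
 endfacet
 facet normal -0.009 -0.851 0.525
  outer loop
   vertex 2.4 0.8 1.8
   vertex 4.9 1.7 3.3
   vertex 2.0 2.1 3.9
  endloop
 endfacet
 facet normal 0.000 -0.857 0.514
  outer loop
   vertex 2.4 0.8 1.8
   vertex 4.1 0.2 0.8
   vertex 4.9 1.7 3.3
  endloop
 endfacet
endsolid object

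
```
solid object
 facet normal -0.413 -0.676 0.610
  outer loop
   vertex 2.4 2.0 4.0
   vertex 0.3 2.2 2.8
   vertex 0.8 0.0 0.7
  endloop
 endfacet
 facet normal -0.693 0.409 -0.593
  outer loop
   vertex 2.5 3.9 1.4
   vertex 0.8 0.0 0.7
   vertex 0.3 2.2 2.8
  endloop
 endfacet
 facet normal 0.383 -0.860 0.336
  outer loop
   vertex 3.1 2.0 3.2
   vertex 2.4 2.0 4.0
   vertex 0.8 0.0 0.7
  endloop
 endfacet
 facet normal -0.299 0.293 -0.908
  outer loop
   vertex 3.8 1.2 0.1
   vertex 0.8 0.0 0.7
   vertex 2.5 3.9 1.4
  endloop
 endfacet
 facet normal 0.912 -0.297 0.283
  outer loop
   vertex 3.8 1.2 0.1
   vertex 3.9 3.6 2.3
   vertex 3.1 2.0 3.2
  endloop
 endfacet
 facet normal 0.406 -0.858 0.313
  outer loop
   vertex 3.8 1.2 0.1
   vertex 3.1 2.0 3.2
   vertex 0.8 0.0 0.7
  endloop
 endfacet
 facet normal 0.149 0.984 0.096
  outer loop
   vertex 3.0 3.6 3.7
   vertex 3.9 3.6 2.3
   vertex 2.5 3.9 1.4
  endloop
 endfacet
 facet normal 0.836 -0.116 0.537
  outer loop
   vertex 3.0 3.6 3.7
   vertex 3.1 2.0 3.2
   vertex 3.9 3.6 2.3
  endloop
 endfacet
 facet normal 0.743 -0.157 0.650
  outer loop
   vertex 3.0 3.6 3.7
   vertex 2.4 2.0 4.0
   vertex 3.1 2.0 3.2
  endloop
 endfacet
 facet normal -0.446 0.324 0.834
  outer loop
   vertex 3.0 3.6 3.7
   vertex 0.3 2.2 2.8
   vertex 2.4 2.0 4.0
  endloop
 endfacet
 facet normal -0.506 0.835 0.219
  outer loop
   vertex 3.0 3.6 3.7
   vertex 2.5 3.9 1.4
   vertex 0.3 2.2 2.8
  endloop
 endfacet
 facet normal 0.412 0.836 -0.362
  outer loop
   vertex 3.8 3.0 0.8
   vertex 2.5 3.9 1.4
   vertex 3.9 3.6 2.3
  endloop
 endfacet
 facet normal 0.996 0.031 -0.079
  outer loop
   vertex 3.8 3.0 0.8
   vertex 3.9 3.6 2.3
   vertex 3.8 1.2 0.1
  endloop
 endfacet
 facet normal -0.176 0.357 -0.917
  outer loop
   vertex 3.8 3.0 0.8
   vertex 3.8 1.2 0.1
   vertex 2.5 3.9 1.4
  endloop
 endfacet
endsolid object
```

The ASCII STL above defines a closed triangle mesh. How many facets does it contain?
14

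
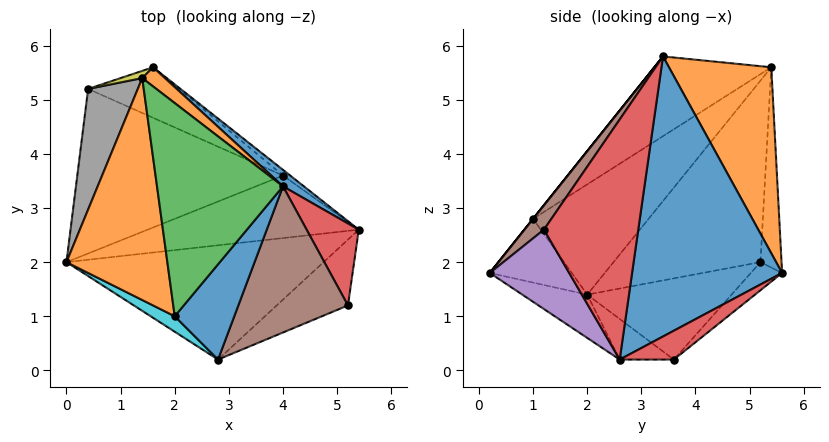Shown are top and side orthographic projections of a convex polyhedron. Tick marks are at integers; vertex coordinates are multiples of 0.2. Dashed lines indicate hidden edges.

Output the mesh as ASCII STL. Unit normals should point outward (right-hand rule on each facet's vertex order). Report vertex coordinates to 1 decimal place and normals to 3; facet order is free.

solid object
 facet normal 0.631 0.774 0.047
  outer loop
   vertex 4.0 3.4 5.8
   vertex 5.4 2.6 0.2
   vertex 1.6 5.6 1.8
  endloop
 endfacet
 facet normal 0.604 0.793 0.074
  outer loop
   vertex 1.4 5.4 5.6
   vertex 4.0 3.4 5.8
   vertex 1.6 5.6 1.8
  endloop
 endfacet
 facet normal -0.183 -0.256 -0.949
  outer loop
   vertex 4.0 3.6 0.2
   vertex 5.4 2.6 0.2
   vertex 0.0 2.0 1.4
  endloop
 endfacet
 facet normal 0.575 0.805 -0.144
  outer loop
   vertex 4.0 3.6 0.2
   vertex 1.6 5.6 1.8
   vertex 5.4 2.6 0.2
  endloop
 endfacet
 facet normal -0.150 -0.431 -0.890
  outer loop
   vertex 2.8 0.2 1.8
   vertex 0.0 2.0 1.4
   vertex 5.4 2.6 0.2
  endloop
 endfacet
 facet normal -0.359 0.215 -0.908
  outer loop
   vertex 0.4 5.2 2.0
   vertex 4.0 3.6 0.2
   vertex 0.0 2.0 1.4
  endloop
 endfacet
 facet normal -0.274 0.379 -0.884
  outer loop
   vertex 0.4 5.2 2.0
   vertex 1.6 5.6 1.8
   vertex 4.0 3.6 0.2
  endloop
 endfacet
 facet normal -0.962 0.071 0.263
  outer loop
   vertex 0.4 5.2 2.0
   vertex 0.0 2.0 1.4
   vertex 1.4 5.4 5.6
  endloop
 endfacet
 facet normal -0.311 0.950 0.034
  outer loop
   vertex 0.4 5.2 2.0
   vertex 1.4 5.4 5.6
   vertex 1.6 5.6 1.8
  endloop
 endfacet
 facet normal -0.550 -0.809 0.207
  outer loop
   vertex 2.0 1.0 2.8
   vertex 0.0 2.0 1.4
   vertex 2.8 0.2 1.8
  endloop
 endfacet
 facet normal 0.000 -0.781 0.625
  outer loop
   vertex 2.0 1.0 2.8
   vertex 2.8 0.2 1.8
   vertex 4.0 3.4 5.8
  endloop
 endfacet
 facet normal -0.652 -0.468 0.596
  outer loop
   vertex 2.0 1.0 2.8
   vertex 1.4 5.4 5.6
   vertex 0.0 2.0 1.4
  endloop
 endfacet
 facet normal -0.456 -0.521 0.721
  outer loop
   vertex 2.0 1.0 2.8
   vertex 4.0 3.4 5.8
   vertex 1.4 5.4 5.6
  endloop
 endfacet
 facet normal 0.954 0.219 0.207
  outer loop
   vertex 5.2 1.2 2.6
   vertex 5.4 2.6 0.2
   vertex 4.0 3.4 5.8
  endloop
 endfacet
 facet normal 0.465 -0.781 -0.417
  outer loop
   vertex 5.2 1.2 2.6
   vertex 2.8 0.2 1.8
   vertex 5.4 2.6 0.2
  endloop
 endfacet
 facet normal 0.132 -0.793 0.595
  outer loop
   vertex 5.2 1.2 2.6
   vertex 4.0 3.4 5.8
   vertex 2.8 0.2 1.8
  endloop
 endfacet
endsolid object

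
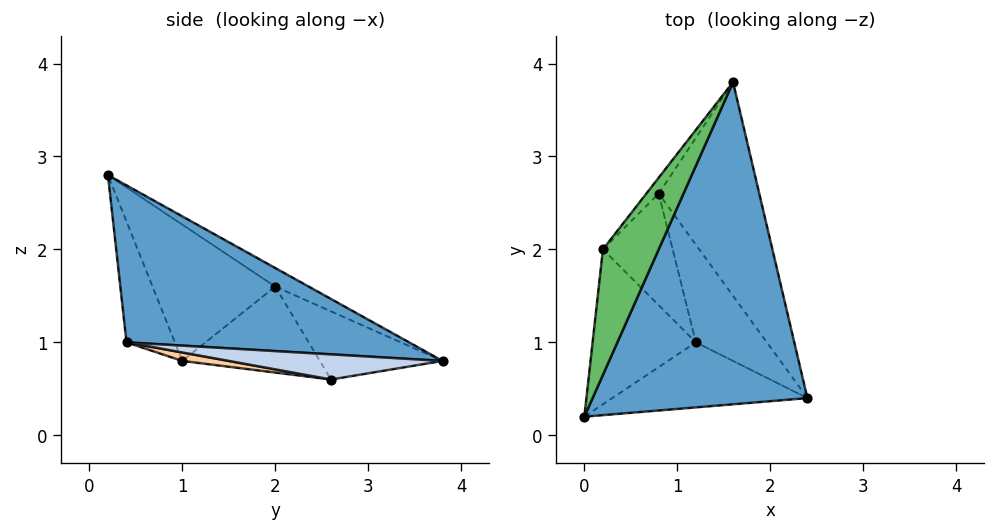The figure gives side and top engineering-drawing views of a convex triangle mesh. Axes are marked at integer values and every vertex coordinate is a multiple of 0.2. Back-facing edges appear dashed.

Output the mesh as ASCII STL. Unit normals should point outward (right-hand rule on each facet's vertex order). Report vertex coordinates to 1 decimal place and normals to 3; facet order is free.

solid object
 facet normal 0.580 0.183 0.794
  outer loop
   vertex 1.6 3.8 0.8
   vertex 0.0 0.2 2.8
   vertex 2.4 0.4 1.0
  endloop
 endfacet
 facet normal 0.243 0.000 -0.970
  outer loop
   vertex 0.8 2.6 0.6
   vertex 1.6 3.8 0.8
   vertex 2.4 0.4 1.0
  endloop
 endfacet
 facet normal -0.315 -0.801 -0.509
  outer loop
   vertex 1.2 1.0 0.8
   vertex 2.4 0.4 1.0
   vertex 0.0 0.2 2.8
  endloop
 endfacet
 facet normal 0.118 -0.094 -0.989
  outer loop
   vertex 1.2 1.0 0.8
   vertex 0.8 2.6 0.6
   vertex 2.4 0.4 1.0
  endloop
 endfacet
 facet normal -0.263 0.555 0.789
  outer loop
   vertex 0.2 2.0 1.6
   vertex 0.0 0.2 2.8
   vertex 1.6 3.8 0.8
  endloop
 endfacet
 facet normal -0.811 0.566 -0.148
  outer loop
   vertex 0.2 2.0 1.6
   vertex 1.6 3.8 0.8
   vertex 0.8 2.6 0.6
  endloop
 endfacet
 facet normal -0.760 -0.300 -0.576
  outer loop
   vertex 0.2 2.0 1.6
   vertex 1.2 1.0 0.8
   vertex 0.0 0.2 2.8
  endloop
 endfacet
 facet normal -0.749 -0.263 -0.608
  outer loop
   vertex 0.2 2.0 1.6
   vertex 0.8 2.6 0.6
   vertex 1.2 1.0 0.8
  endloop
 endfacet
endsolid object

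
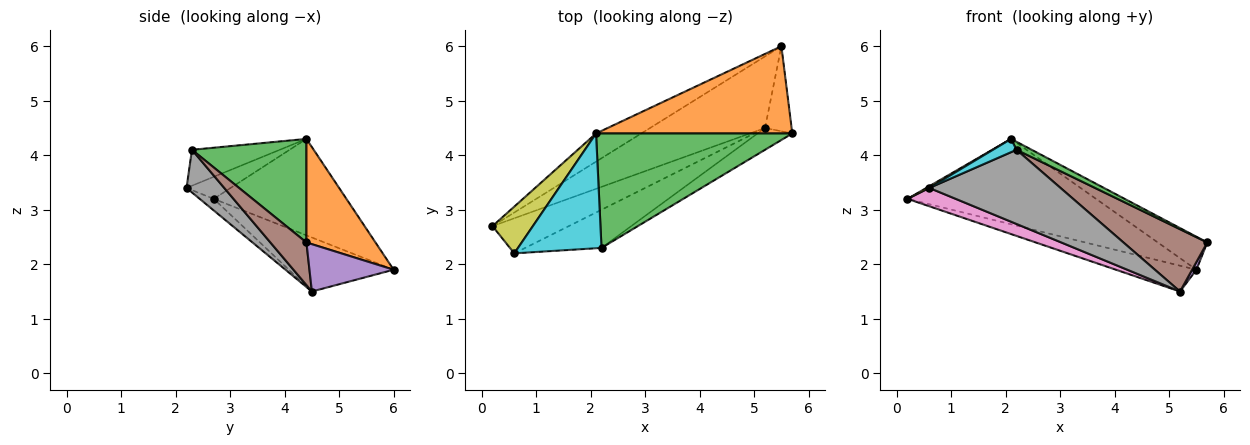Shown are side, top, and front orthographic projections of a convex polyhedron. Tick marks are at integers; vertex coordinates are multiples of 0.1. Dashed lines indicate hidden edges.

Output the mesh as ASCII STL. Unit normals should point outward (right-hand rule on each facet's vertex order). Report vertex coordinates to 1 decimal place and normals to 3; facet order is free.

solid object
 facet normal -0.556 0.790 -0.261
  outer loop
   vertex 2.1 4.4 4.3
   vertex 5.5 6.0 1.9
   vertex 0.2 2.7 3.2
  endloop
 endfacet
 facet normal 0.443 0.317 0.839
  outer loop
   vertex 2.1 4.4 4.3
   vertex 5.7 4.4 2.4
   vertex 5.5 6.0 1.9
  endloop
 endfacet
 facet normal 0.466 -0.062 0.883
  outer loop
   vertex 2.2 2.3 4.1
   vertex 5.7 4.4 2.4
   vertex 2.1 4.4 4.3
  endloop
 endfacet
 facet normal -0.404 0.310 -0.860
  outer loop
   vertex 5.2 4.5 1.5
   vertex 0.2 2.7 3.2
   vertex 5.5 6.0 1.9
  endloop
 endfacet
 facet normal 0.871 -0.044 -0.489
  outer loop
   vertex 5.2 4.5 1.5
   vertex 5.5 6.0 1.9
   vertex 5.7 4.4 2.4
  endloop
 endfacet
 facet normal 0.376 -0.875 -0.306
  outer loop
   vertex 5.2 4.5 1.5
   vertex 5.7 4.4 2.4
   vertex 2.2 2.3 4.1
  endloop
 endfacet
 facet normal -0.134 -0.458 -0.879
  outer loop
   vertex 0.6 2.2 3.4
   vertex 0.2 2.7 3.2
   vertex 5.2 4.5 1.5
  endloop
 endfacet
 facet normal 0.248 -0.862 -0.443
  outer loop
   vertex 0.6 2.2 3.4
   vertex 5.2 4.5 1.5
   vertex 2.2 2.3 4.1
  endloop
 endfacet
 facet normal -0.479 -0.032 0.877
  outer loop
   vertex 0.6 2.2 3.4
   vertex 2.1 4.4 4.3
   vertex 0.2 2.7 3.2
  endloop
 endfacet
 facet normal -0.393 -0.106 0.913
  outer loop
   vertex 0.6 2.2 3.4
   vertex 2.2 2.3 4.1
   vertex 2.1 4.4 4.3
  endloop
 endfacet
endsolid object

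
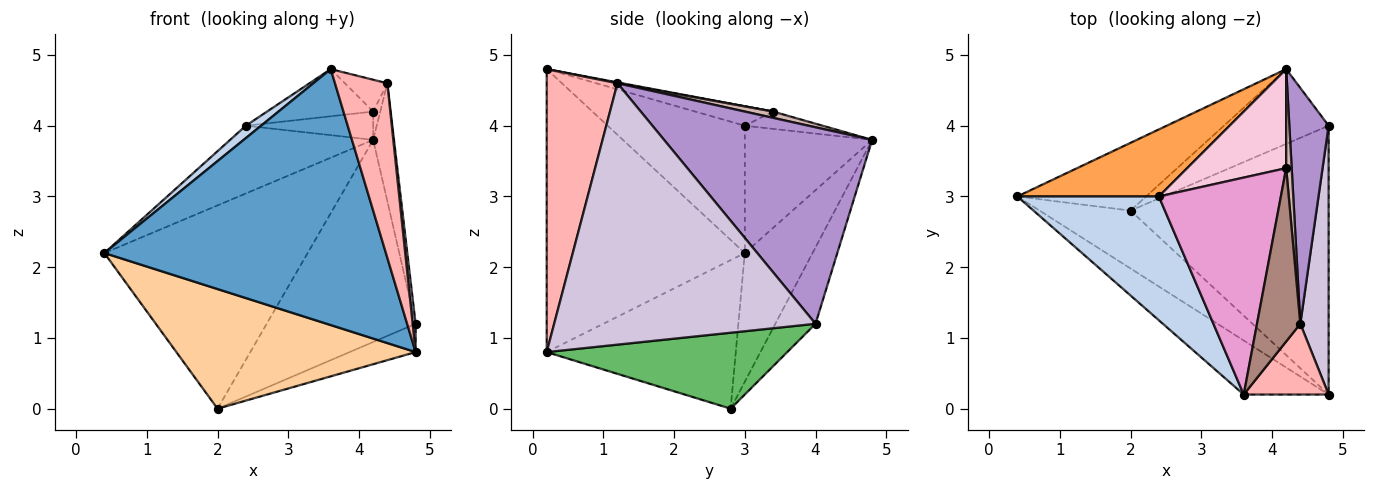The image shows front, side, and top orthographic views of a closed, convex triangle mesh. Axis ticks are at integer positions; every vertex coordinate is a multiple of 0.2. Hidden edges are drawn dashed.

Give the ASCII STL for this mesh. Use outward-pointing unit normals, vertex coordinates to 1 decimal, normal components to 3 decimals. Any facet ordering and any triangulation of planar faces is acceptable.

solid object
 facet normal -0.567 -0.806 -0.170
  outer loop
   vertex 4.8 0.2 0.8
   vertex 3.6 0.2 4.8
   vertex 0.4 3.0 2.2
  endloop
 endfacet
 facet normal -0.667 -0.074 0.741
  outer loop
   vertex 2.4 3.0 4.0
   vertex 0.4 3.0 2.2
   vertex 3.6 0.2 4.8
  endloop
 endfacet
 facet normal -0.535 0.601 0.594
  outer loop
   vertex 2.4 3.0 4.0
   vertex 4.2 4.8 3.8
   vertex 0.4 3.0 2.2
  endloop
 endfacet
 facet normal -0.580 -0.733 -0.355
  outer loop
   vertex 2.0 2.8 0.0
   vertex 4.8 0.2 0.8
   vertex 0.4 3.0 2.2
  endloop
 endfacet
 facet normal 0.356 0.098 -0.929
  outer loop
   vertex 2.0 2.8 0.0
   vertex 4.8 4.0 1.2
   vertex 4.8 0.2 0.8
  endloop
 endfacet
 facet normal -0.302 0.905 -0.302
  outer loop
   vertex 2.0 2.8 0.0
   vertex 0.4 3.0 2.2
   vertex 4.2 4.8 3.8
  endloop
 endfacet
 facet normal -0.245 0.909 -0.336
  outer loop
   vertex 2.0 2.8 0.0
   vertex 4.2 4.8 3.8
   vertex 4.8 4.0 1.2
  endloop
 endfacet
 facet normal 0.781 -0.578 0.234
  outer loop
   vertex 4.4 1.2 4.6
   vertex 3.6 0.2 4.8
   vertex 4.8 0.2 0.8
  endloop
 endfacet
 facet normal 0.976 0.098 0.195
  outer loop
   vertex 4.4 1.2 4.6
   vertex 4.8 4.0 1.2
   vertex 4.2 4.8 3.8
  endloop
 endfacet
 facet normal 0.994 -0.011 0.108
  outer loop
   vertex 4.4 1.2 4.6
   vertex 4.8 0.2 0.8
   vertex 4.8 4.0 1.2
  endloop
 endfacet
 facet normal 0.020 0.181 0.983
  outer loop
   vertex 4.2 3.4 4.2
   vertex 3.6 0.2 4.8
   vertex 4.4 1.2 4.6
  endloop
 endfacet
 facet normal 0.740 0.185 0.647
  outer loop
   vertex 4.2 3.4 4.2
   vertex 4.4 1.2 4.6
   vertex 4.2 4.8 3.8
  endloop
 endfacet
 facet normal -0.154 0.210 0.966
  outer loop
   vertex 4.2 3.4 4.2
   vertex 2.4 3.0 4.0
   vertex 3.6 0.2 4.8
  endloop
 endfacet
 facet normal -0.166 0.271 0.948
  outer loop
   vertex 4.2 3.4 4.2
   vertex 4.2 4.8 3.8
   vertex 2.4 3.0 4.0
  endloop
 endfacet
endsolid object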